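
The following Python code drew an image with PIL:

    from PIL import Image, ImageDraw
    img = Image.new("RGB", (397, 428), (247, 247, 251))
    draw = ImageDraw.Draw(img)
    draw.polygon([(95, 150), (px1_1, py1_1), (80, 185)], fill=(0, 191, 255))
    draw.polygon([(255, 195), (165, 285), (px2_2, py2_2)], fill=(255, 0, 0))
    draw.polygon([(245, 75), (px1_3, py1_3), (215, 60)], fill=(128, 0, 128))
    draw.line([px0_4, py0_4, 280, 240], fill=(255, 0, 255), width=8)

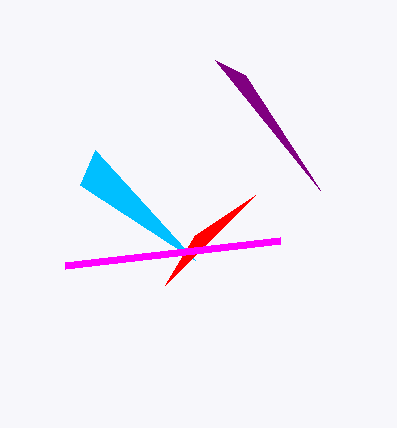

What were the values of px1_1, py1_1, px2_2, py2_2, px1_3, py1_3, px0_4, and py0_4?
px1_1 = 195, py1_1 = 260, px2_2 = 195, py2_2 = 235, px1_3 = 320, py1_3 = 190, px0_4 = 65, py0_4 = 265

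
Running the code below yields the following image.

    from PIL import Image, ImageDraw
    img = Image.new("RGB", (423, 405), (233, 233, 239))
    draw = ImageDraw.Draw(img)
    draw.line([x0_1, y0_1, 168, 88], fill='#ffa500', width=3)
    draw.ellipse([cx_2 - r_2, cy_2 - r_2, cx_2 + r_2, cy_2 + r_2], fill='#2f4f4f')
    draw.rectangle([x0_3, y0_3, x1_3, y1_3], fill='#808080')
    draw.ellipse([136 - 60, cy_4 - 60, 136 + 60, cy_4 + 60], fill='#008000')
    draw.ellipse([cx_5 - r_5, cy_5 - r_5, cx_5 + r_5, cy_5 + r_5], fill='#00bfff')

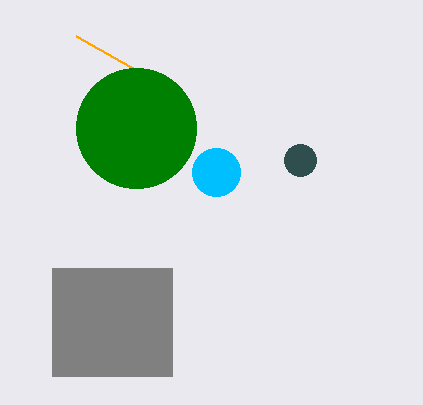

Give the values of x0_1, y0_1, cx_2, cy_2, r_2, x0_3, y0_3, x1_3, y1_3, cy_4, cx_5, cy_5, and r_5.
x0_1 = 76; y0_1 = 36; cx_2 = 300; cy_2 = 160; r_2 = 16; x0_3 = 52; y0_3 = 268; x1_3 = 172; y1_3 = 376; cy_4 = 128; cx_5 = 216; cy_5 = 172; r_5 = 24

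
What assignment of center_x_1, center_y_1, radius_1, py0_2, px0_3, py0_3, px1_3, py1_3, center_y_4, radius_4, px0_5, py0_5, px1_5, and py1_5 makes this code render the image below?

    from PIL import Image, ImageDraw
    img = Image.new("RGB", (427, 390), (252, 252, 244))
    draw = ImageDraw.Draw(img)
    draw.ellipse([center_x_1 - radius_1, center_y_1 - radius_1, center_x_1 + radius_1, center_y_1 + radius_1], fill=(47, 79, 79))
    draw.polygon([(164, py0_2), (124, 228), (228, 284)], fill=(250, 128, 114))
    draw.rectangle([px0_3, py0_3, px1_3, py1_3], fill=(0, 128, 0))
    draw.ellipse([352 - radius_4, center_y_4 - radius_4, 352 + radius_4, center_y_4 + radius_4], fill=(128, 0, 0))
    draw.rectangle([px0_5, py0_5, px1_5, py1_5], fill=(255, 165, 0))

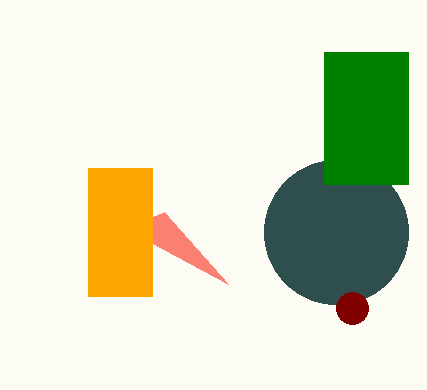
center_x_1 = 336
center_y_1 = 232
radius_1 = 72
py0_2 = 212
px0_3 = 324
py0_3 = 52
px1_3 = 408
py1_3 = 184
center_y_4 = 308
radius_4 = 16
px0_5 = 88
py0_5 = 168
px1_5 = 152
py1_5 = 296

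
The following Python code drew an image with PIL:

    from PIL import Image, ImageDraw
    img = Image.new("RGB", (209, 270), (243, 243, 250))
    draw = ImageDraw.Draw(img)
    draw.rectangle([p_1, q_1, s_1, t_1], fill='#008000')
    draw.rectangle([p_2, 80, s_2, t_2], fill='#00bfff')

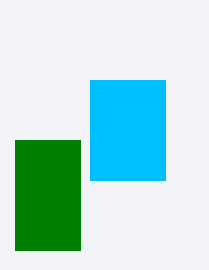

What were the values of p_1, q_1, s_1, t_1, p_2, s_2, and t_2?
p_1 = 15
q_1 = 140
s_1 = 80
t_1 = 250
p_2 = 90
s_2 = 165
t_2 = 180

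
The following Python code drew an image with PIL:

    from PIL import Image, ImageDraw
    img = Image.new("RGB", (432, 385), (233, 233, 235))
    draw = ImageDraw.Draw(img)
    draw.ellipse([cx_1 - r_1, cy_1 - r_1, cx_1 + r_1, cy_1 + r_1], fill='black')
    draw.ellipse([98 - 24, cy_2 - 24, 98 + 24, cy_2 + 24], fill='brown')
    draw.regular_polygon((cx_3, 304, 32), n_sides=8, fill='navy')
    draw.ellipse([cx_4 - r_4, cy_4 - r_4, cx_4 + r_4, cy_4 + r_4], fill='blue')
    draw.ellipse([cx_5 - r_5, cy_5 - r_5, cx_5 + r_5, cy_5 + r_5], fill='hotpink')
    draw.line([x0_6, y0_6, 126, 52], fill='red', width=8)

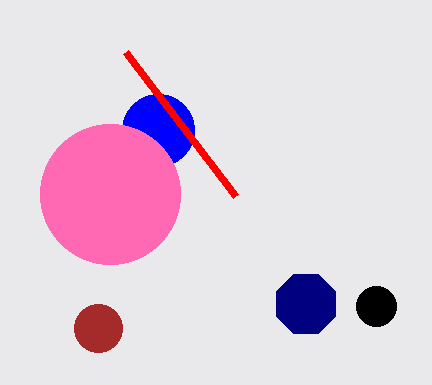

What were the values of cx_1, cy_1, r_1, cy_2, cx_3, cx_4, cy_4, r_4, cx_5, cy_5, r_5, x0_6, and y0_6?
cx_1 = 376; cy_1 = 306; r_1 = 20; cy_2 = 328; cx_3 = 306; cx_4 = 158; cy_4 = 130; r_4 = 36; cx_5 = 110; cy_5 = 194; r_5 = 70; x0_6 = 236; y0_6 = 196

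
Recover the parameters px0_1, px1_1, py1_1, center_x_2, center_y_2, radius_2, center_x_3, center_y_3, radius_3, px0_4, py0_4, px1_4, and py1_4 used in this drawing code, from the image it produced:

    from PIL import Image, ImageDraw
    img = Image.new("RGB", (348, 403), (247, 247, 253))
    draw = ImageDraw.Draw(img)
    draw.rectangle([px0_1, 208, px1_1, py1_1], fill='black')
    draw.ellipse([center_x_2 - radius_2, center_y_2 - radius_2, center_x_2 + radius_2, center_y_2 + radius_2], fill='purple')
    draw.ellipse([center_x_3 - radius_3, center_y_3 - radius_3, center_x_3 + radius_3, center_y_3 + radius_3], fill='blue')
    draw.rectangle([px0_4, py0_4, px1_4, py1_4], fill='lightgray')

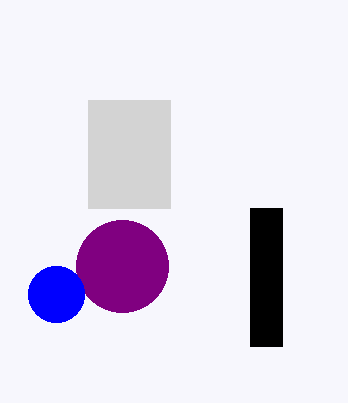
px0_1 = 250
px1_1 = 282
py1_1 = 346
center_x_2 = 122
center_y_2 = 266
radius_2 = 46
center_x_3 = 56
center_y_3 = 294
radius_3 = 28
px0_4 = 88
py0_4 = 100
px1_4 = 170
py1_4 = 208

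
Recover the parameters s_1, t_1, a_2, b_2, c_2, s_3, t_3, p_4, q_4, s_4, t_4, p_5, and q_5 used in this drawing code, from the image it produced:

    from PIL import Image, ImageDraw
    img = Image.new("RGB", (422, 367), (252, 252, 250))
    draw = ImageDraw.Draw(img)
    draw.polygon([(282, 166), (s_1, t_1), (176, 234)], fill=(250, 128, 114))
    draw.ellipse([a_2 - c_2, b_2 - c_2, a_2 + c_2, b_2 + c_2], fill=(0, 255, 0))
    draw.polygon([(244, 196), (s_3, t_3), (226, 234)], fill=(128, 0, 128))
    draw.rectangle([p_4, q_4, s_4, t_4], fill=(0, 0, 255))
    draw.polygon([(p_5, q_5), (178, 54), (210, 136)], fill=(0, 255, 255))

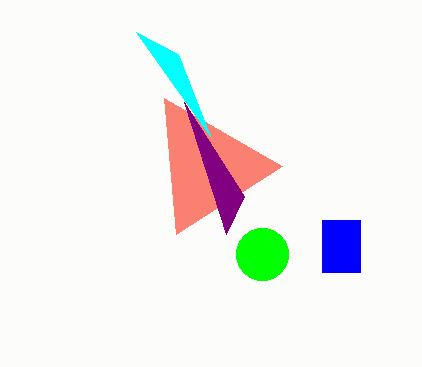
s_1 = 164; t_1 = 98; a_2 = 262; b_2 = 254; c_2 = 26; s_3 = 184; t_3 = 102; p_4 = 322; q_4 = 220; s_4 = 360; t_4 = 272; p_5 = 136; q_5 = 32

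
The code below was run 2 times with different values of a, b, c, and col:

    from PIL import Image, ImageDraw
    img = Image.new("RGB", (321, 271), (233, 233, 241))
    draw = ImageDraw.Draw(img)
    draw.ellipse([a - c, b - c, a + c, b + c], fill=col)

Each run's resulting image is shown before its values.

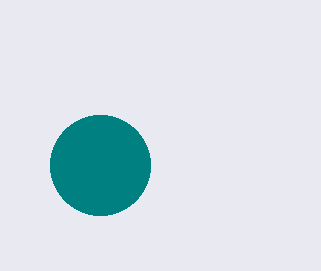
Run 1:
a = 100
b = 165
c = 50
col = 'teal'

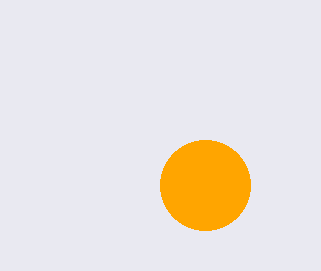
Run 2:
a = 205
b = 185
c = 45
col = 'orange'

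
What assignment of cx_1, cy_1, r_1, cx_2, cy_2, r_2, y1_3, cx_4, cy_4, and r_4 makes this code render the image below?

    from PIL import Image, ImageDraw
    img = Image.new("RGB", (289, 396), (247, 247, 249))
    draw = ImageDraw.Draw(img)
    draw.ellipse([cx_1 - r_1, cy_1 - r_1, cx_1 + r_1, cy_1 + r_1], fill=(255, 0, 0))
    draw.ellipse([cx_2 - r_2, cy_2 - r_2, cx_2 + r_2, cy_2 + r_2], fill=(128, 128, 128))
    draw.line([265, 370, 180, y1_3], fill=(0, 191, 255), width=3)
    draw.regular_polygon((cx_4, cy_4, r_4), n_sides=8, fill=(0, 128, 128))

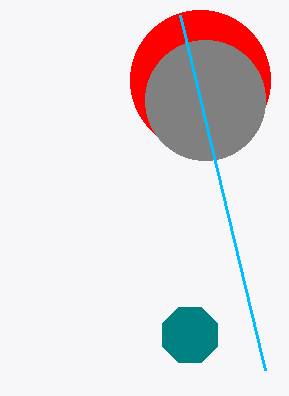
cx_1 = 200
cy_1 = 80
r_1 = 70
cx_2 = 205
cy_2 = 100
r_2 = 60
y1_3 = 15
cx_4 = 190
cy_4 = 335
r_4 = 30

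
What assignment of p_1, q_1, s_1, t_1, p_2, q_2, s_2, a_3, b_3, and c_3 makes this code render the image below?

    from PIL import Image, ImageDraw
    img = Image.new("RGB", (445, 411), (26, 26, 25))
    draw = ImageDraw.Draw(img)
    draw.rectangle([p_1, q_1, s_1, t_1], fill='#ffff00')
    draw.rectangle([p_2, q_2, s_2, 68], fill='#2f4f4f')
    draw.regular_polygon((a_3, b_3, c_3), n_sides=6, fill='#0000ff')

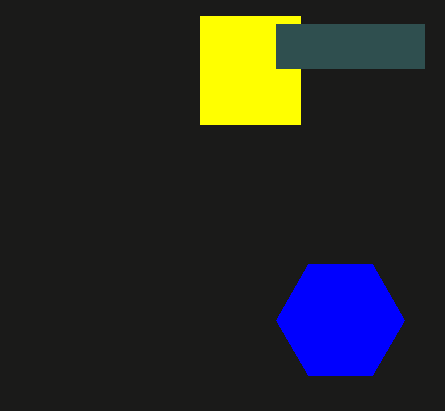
p_1 = 200
q_1 = 16
s_1 = 300
t_1 = 124
p_2 = 276
q_2 = 24
s_2 = 424
a_3 = 340
b_3 = 320
c_3 = 64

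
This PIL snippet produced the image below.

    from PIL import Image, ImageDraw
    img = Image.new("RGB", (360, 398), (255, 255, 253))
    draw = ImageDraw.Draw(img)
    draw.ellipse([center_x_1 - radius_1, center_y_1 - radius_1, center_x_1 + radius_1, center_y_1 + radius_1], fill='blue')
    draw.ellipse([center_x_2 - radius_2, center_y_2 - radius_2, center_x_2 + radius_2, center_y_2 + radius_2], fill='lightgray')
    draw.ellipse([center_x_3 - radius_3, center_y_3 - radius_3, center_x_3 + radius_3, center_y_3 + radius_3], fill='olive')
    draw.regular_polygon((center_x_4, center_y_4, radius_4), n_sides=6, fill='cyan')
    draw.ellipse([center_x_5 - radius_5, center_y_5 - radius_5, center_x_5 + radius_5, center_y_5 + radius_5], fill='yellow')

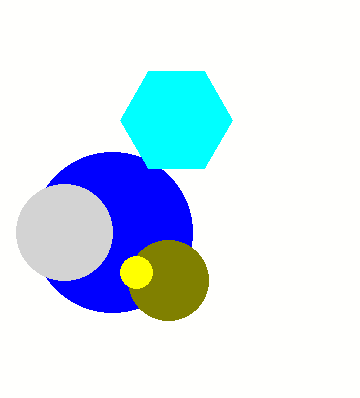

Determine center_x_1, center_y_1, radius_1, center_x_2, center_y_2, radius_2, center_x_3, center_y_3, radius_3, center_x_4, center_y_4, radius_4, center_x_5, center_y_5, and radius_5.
center_x_1 = 112
center_y_1 = 232
radius_1 = 80
center_x_2 = 64
center_y_2 = 232
radius_2 = 48
center_x_3 = 168
center_y_3 = 280
radius_3 = 40
center_x_4 = 176
center_y_4 = 120
radius_4 = 56
center_x_5 = 136
center_y_5 = 272
radius_5 = 16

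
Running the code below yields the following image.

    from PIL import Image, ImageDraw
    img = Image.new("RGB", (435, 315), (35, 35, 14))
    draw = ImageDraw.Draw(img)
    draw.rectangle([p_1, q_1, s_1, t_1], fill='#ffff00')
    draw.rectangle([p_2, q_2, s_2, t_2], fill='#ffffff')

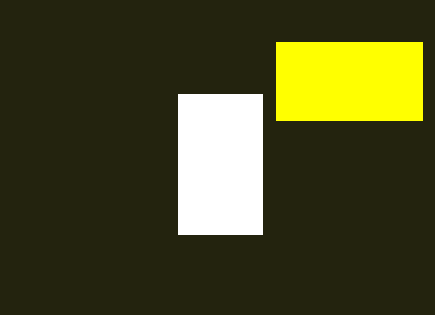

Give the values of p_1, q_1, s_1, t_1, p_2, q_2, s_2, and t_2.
p_1 = 276
q_1 = 42
s_1 = 422
t_1 = 120
p_2 = 178
q_2 = 94
s_2 = 262
t_2 = 234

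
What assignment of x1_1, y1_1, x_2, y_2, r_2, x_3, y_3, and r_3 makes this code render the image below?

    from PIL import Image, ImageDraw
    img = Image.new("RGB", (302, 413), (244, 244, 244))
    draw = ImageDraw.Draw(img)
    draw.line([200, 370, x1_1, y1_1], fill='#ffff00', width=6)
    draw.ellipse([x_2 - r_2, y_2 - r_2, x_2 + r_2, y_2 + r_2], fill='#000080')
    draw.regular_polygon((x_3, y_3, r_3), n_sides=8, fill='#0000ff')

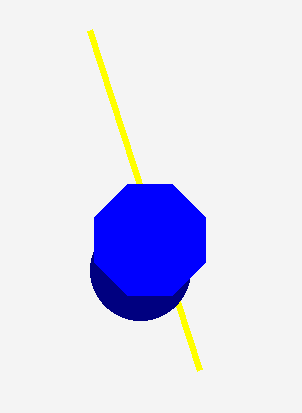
x1_1 = 90; y1_1 = 30; x_2 = 140; y_2 = 270; r_2 = 50; x_3 = 150; y_3 = 240; r_3 = 60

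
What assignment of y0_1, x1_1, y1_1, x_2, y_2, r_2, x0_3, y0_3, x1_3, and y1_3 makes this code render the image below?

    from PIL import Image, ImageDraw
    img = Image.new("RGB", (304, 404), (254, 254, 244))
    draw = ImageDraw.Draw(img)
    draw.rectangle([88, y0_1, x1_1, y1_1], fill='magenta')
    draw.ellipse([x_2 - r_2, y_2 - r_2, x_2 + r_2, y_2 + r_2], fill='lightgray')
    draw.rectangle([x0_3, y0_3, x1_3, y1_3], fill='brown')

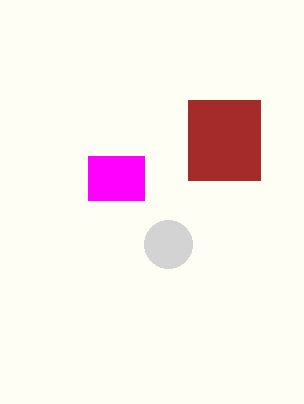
y0_1 = 156; x1_1 = 144; y1_1 = 200; x_2 = 168; y_2 = 244; r_2 = 24; x0_3 = 188; y0_3 = 100; x1_3 = 260; y1_3 = 180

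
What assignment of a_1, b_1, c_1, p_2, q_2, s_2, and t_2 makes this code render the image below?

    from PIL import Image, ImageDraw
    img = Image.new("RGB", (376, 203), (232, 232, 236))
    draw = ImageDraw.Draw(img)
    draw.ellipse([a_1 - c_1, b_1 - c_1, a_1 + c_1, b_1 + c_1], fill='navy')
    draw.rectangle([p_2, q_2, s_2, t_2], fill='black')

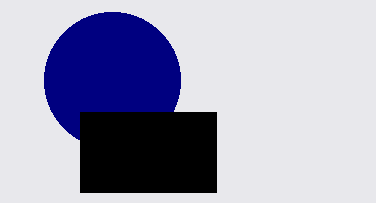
a_1 = 112; b_1 = 80; c_1 = 68; p_2 = 80; q_2 = 112; s_2 = 216; t_2 = 192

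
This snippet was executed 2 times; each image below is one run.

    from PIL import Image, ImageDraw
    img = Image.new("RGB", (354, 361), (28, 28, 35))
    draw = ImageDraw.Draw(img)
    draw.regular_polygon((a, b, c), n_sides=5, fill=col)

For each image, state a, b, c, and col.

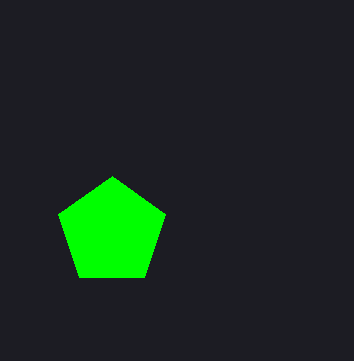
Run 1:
a = 112, b = 232, c = 56, col = 'lime'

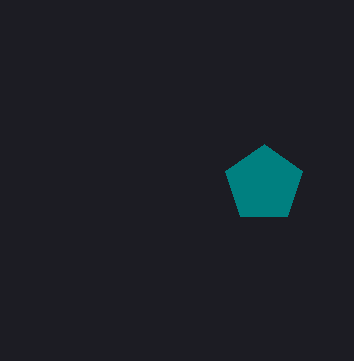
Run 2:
a = 264, b = 184, c = 40, col = 'teal'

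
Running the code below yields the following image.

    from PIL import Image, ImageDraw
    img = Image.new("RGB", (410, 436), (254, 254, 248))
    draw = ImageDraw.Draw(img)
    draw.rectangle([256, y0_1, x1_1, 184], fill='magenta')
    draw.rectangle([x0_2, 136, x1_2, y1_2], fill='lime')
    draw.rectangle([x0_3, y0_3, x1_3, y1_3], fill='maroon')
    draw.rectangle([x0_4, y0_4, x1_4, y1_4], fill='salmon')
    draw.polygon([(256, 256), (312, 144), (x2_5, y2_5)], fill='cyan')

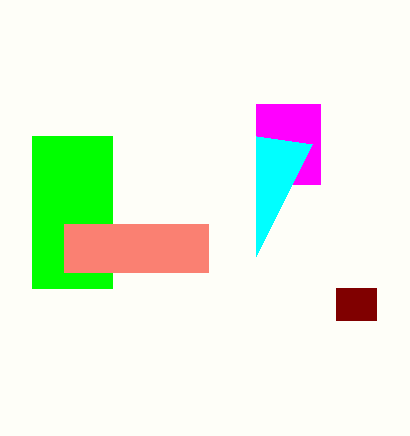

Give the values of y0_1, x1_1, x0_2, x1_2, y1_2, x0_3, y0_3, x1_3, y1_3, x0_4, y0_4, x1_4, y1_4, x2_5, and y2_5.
y0_1 = 104, x1_1 = 320, x0_2 = 32, x1_2 = 112, y1_2 = 288, x0_3 = 336, y0_3 = 288, x1_3 = 376, y1_3 = 320, x0_4 = 64, y0_4 = 224, x1_4 = 208, y1_4 = 272, x2_5 = 256, y2_5 = 136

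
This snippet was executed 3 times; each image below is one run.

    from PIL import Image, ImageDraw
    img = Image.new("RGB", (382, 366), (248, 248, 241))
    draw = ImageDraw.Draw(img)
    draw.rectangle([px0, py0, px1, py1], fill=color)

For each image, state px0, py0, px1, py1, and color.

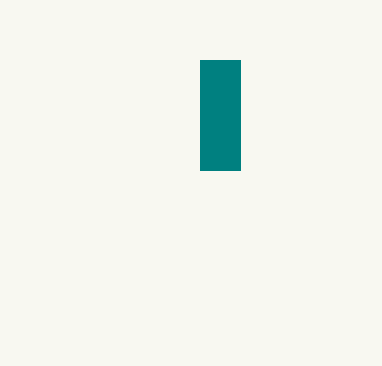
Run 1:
px0 = 200
py0 = 60
px1 = 240
py1 = 170
color = 'teal'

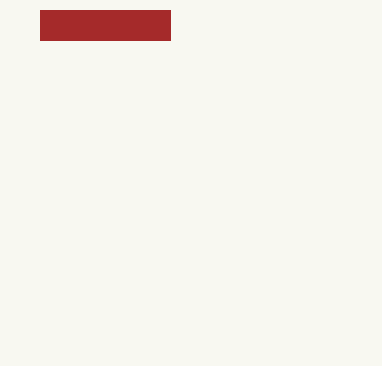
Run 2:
px0 = 40, py0 = 10, px1 = 170, py1 = 40, color = 'brown'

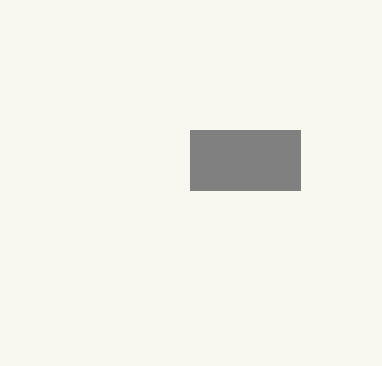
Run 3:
px0 = 190; py0 = 130; px1 = 300; py1 = 190; color = 'gray'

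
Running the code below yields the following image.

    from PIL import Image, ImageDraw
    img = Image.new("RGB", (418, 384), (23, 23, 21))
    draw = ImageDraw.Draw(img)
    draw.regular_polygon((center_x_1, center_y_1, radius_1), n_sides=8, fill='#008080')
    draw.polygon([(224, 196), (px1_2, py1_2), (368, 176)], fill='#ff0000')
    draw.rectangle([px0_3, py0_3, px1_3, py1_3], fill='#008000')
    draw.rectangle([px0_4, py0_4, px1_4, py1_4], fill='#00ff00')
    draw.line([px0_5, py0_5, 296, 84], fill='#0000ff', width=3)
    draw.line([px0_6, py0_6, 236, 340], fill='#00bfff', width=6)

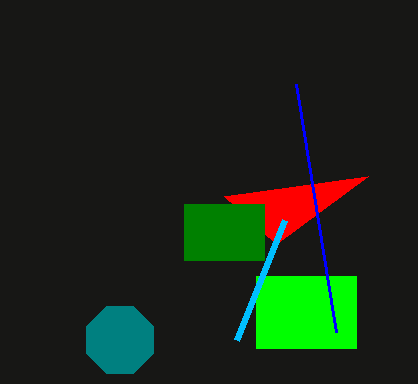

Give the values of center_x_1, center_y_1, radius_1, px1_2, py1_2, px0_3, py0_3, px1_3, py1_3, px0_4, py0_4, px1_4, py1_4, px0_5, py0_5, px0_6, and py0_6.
center_x_1 = 120
center_y_1 = 340
radius_1 = 36
px1_2 = 276
py1_2 = 244
px0_3 = 184
py0_3 = 204
px1_3 = 264
py1_3 = 260
px0_4 = 256
py0_4 = 276
px1_4 = 356
py1_4 = 348
px0_5 = 336
py0_5 = 332
px0_6 = 284
py0_6 = 220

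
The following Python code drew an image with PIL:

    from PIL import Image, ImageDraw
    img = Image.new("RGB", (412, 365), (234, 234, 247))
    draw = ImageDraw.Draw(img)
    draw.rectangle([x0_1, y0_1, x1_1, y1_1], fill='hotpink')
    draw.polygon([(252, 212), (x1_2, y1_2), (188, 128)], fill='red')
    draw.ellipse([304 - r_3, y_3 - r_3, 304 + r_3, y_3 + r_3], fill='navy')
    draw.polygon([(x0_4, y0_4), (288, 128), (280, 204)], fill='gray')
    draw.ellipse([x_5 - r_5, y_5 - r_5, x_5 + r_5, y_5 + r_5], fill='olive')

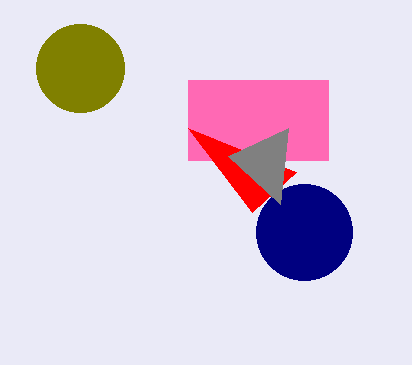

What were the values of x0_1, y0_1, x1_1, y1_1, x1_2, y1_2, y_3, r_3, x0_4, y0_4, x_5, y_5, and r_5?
x0_1 = 188
y0_1 = 80
x1_1 = 328
y1_1 = 160
x1_2 = 296
y1_2 = 172
y_3 = 232
r_3 = 48
x0_4 = 228
y0_4 = 156
x_5 = 80
y_5 = 68
r_5 = 44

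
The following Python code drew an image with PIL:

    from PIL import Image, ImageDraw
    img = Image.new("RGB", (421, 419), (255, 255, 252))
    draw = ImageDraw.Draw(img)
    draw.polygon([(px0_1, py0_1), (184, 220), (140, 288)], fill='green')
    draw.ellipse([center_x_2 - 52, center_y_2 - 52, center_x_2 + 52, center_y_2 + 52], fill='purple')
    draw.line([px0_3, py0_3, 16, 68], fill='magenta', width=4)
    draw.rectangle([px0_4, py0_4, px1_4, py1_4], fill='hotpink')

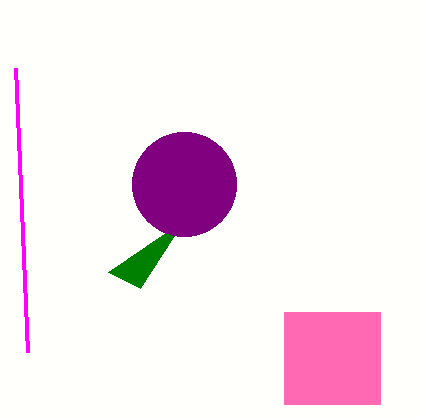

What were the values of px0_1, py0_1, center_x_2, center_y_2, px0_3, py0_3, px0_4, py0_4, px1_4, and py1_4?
px0_1 = 108; py0_1 = 272; center_x_2 = 184; center_y_2 = 184; px0_3 = 28; py0_3 = 352; px0_4 = 284; py0_4 = 312; px1_4 = 380; py1_4 = 404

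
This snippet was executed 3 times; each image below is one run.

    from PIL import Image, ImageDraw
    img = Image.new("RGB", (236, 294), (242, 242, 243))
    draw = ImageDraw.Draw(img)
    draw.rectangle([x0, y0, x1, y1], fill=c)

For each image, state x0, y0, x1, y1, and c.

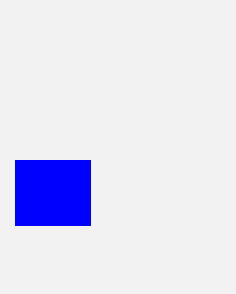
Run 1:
x0 = 15, y0 = 160, x1 = 90, y1 = 225, c = 'blue'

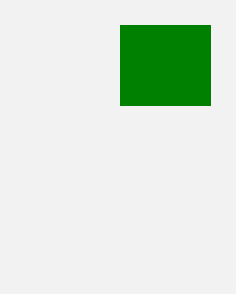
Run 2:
x0 = 120, y0 = 25, x1 = 210, y1 = 105, c = 'green'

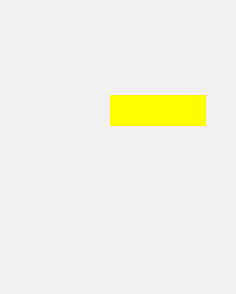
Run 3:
x0 = 110
y0 = 95
x1 = 205
y1 = 125
c = 'yellow'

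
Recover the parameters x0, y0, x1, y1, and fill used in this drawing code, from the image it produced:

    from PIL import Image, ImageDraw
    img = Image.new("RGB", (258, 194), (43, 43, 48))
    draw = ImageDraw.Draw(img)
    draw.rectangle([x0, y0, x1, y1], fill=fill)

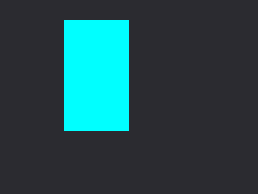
x0 = 64; y0 = 20; x1 = 128; y1 = 130; fill = 'cyan'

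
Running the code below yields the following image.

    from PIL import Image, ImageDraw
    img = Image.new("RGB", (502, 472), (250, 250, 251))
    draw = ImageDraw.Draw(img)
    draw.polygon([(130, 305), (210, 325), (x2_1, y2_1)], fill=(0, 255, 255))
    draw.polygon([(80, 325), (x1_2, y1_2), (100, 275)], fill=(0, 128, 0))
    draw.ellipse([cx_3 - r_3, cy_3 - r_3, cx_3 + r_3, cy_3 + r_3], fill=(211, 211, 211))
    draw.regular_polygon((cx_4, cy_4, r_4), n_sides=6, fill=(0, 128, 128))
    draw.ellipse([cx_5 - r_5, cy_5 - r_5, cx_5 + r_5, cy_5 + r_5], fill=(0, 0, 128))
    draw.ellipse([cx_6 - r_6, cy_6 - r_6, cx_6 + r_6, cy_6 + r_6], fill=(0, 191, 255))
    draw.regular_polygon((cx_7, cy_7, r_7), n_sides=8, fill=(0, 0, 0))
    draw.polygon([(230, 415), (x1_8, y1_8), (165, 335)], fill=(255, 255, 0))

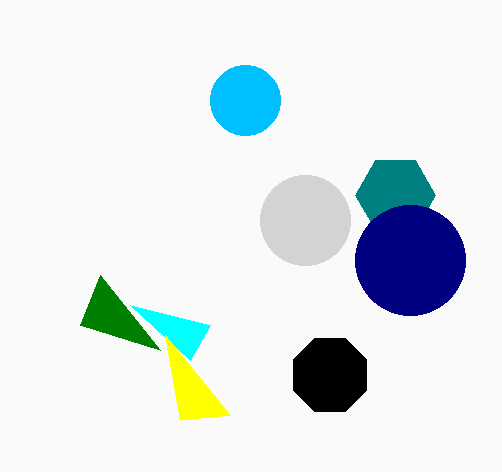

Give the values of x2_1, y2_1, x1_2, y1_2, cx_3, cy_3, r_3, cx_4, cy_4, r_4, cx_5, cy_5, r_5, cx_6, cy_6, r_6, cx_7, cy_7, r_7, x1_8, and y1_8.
x2_1 = 190
y2_1 = 360
x1_2 = 160
y1_2 = 350
cx_3 = 305
cy_3 = 220
r_3 = 45
cx_4 = 395
cy_4 = 195
r_4 = 40
cx_5 = 410
cy_5 = 260
r_5 = 55
cx_6 = 245
cy_6 = 100
r_6 = 35
cx_7 = 330
cy_7 = 375
r_7 = 40
x1_8 = 180
y1_8 = 420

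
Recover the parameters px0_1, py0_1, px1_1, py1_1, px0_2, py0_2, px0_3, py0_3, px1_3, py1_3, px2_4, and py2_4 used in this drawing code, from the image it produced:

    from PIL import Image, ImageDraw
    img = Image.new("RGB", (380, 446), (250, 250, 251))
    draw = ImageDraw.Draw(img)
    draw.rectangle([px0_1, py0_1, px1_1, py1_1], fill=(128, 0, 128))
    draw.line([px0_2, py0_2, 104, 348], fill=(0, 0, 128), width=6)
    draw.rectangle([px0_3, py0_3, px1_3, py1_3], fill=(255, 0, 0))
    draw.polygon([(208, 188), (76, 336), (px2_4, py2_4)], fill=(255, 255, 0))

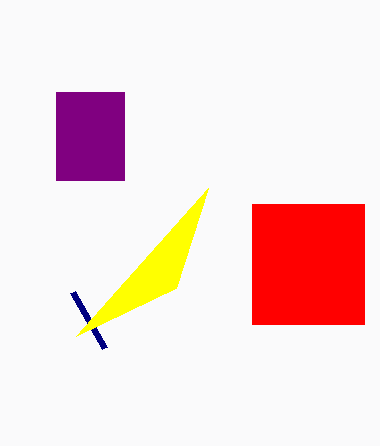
px0_1 = 56, py0_1 = 92, px1_1 = 124, py1_1 = 180, px0_2 = 72, py0_2 = 292, px0_3 = 252, py0_3 = 204, px1_3 = 364, py1_3 = 324, px2_4 = 176, py2_4 = 288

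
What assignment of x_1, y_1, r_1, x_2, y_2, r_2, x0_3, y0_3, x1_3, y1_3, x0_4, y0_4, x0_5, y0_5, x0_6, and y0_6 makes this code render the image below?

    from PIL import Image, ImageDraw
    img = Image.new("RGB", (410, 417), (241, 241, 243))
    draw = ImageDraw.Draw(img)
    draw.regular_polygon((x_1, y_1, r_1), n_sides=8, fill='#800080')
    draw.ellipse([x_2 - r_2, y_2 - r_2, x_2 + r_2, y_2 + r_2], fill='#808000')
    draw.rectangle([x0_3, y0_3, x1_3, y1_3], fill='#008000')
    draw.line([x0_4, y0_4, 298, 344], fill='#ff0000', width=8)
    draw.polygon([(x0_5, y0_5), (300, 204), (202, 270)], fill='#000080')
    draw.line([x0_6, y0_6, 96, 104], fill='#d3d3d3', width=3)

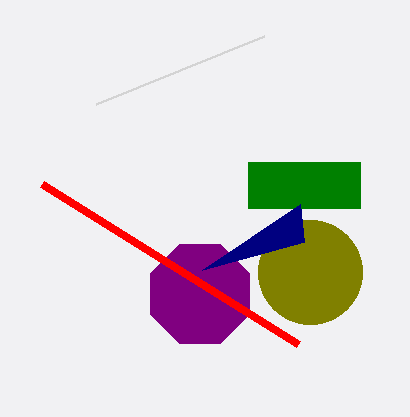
x_1 = 200
y_1 = 294
r_1 = 54
x_2 = 310
y_2 = 272
r_2 = 52
x0_3 = 248
y0_3 = 162
x1_3 = 360
y1_3 = 208
x0_4 = 42
y0_4 = 184
x0_5 = 304
y0_5 = 242
x0_6 = 264
y0_6 = 36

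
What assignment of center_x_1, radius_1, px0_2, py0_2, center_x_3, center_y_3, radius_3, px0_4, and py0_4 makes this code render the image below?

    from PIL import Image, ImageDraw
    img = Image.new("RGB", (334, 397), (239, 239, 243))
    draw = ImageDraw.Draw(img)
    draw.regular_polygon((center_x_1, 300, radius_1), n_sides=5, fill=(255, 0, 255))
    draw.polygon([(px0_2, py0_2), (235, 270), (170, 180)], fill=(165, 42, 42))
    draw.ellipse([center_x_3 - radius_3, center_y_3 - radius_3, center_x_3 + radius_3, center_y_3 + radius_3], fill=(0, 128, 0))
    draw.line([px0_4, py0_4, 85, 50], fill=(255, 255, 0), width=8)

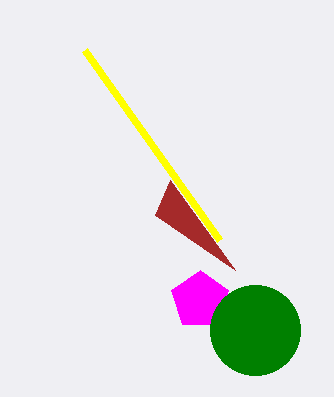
center_x_1 = 200
radius_1 = 30
px0_2 = 155
py0_2 = 215
center_x_3 = 255
center_y_3 = 330
radius_3 = 45
px0_4 = 220
py0_4 = 240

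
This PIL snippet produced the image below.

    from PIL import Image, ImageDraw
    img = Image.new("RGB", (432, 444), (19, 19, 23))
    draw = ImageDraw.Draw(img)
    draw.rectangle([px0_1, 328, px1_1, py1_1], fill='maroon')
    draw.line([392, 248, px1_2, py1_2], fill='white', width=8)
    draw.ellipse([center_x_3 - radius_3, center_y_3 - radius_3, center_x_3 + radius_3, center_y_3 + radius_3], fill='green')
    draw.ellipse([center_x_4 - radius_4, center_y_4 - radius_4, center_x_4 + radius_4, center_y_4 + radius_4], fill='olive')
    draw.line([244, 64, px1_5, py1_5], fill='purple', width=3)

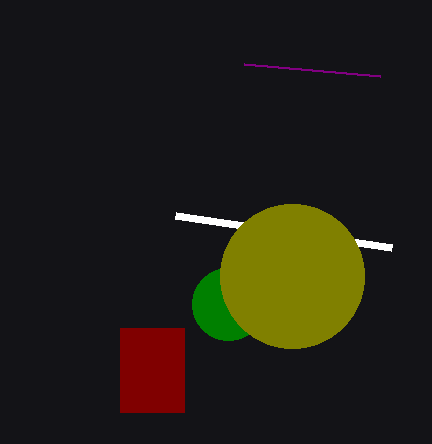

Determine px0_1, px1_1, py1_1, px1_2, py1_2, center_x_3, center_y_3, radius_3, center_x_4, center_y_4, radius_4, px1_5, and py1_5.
px0_1 = 120; px1_1 = 184; py1_1 = 412; px1_2 = 176; py1_2 = 216; center_x_3 = 228; center_y_3 = 304; radius_3 = 36; center_x_4 = 292; center_y_4 = 276; radius_4 = 72; px1_5 = 380; py1_5 = 76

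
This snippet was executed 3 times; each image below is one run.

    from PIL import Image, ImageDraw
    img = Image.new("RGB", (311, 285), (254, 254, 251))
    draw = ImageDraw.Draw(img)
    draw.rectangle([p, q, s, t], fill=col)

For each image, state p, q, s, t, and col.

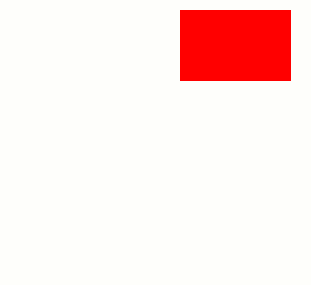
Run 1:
p = 180, q = 10, s = 290, t = 80, col = 'red'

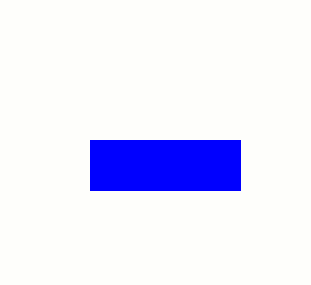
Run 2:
p = 90
q = 140
s = 240
t = 190
col = 'blue'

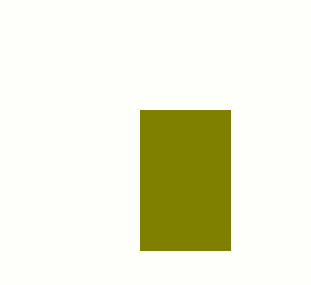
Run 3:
p = 140
q = 110
s = 230
t = 250
col = 'olive'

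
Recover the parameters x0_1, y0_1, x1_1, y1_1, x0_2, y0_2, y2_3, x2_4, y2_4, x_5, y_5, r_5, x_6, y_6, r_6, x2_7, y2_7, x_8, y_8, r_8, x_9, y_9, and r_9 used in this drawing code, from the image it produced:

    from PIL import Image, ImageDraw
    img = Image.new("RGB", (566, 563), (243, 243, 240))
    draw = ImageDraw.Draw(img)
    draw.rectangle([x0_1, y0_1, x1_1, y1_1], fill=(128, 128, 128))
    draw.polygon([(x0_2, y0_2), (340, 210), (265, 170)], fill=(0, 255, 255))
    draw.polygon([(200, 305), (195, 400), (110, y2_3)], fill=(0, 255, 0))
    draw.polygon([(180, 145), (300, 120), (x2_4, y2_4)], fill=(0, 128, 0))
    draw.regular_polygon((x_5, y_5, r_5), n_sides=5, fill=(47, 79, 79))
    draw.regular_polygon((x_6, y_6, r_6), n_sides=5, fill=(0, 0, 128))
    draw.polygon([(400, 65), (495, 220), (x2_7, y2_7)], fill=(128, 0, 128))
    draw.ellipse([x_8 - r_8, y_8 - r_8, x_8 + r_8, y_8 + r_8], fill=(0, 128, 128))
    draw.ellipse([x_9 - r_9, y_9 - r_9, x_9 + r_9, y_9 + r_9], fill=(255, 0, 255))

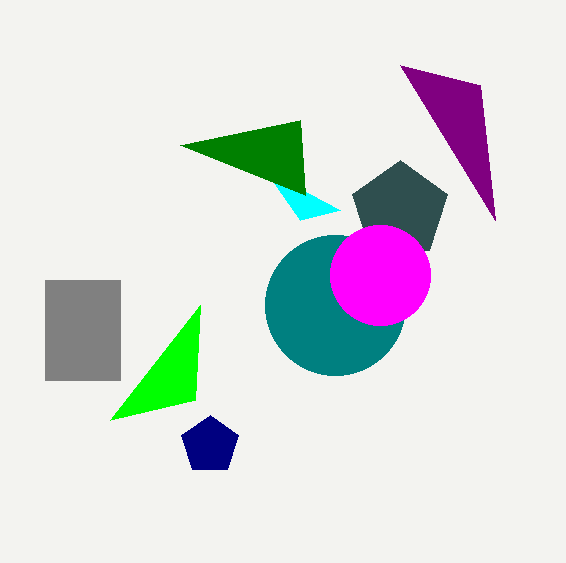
x0_1 = 45
y0_1 = 280
x1_1 = 120
y1_1 = 380
x0_2 = 300
y0_2 = 220
y2_3 = 420
x2_4 = 305
y2_4 = 195
x_5 = 400
y_5 = 210
r_5 = 50
x_6 = 210
y_6 = 445
r_6 = 30
x2_7 = 480
y2_7 = 85
x_8 = 335
y_8 = 305
r_8 = 70
x_9 = 380
y_9 = 275
r_9 = 50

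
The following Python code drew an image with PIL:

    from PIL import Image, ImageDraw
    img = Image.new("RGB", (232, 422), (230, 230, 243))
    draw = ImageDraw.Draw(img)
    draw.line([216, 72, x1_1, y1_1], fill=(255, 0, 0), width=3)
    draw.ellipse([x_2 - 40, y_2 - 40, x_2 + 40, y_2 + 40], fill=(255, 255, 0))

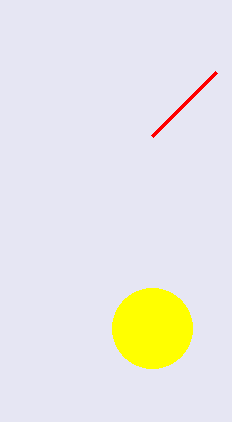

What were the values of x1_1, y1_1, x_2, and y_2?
x1_1 = 152
y1_1 = 136
x_2 = 152
y_2 = 328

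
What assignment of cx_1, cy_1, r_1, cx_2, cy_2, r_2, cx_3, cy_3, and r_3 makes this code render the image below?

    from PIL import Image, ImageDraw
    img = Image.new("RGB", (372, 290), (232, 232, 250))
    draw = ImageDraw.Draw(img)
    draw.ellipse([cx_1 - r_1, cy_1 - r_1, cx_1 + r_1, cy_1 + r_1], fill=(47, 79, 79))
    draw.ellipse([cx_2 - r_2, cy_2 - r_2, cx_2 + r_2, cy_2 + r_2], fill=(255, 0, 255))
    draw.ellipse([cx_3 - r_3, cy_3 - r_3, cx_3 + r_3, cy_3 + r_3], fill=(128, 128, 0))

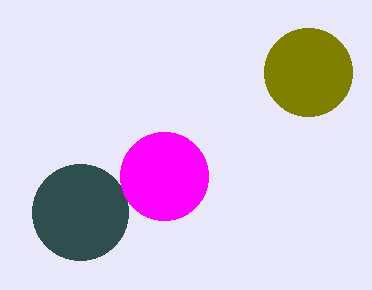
cx_1 = 80
cy_1 = 212
r_1 = 48
cx_2 = 164
cy_2 = 176
r_2 = 44
cx_3 = 308
cy_3 = 72
r_3 = 44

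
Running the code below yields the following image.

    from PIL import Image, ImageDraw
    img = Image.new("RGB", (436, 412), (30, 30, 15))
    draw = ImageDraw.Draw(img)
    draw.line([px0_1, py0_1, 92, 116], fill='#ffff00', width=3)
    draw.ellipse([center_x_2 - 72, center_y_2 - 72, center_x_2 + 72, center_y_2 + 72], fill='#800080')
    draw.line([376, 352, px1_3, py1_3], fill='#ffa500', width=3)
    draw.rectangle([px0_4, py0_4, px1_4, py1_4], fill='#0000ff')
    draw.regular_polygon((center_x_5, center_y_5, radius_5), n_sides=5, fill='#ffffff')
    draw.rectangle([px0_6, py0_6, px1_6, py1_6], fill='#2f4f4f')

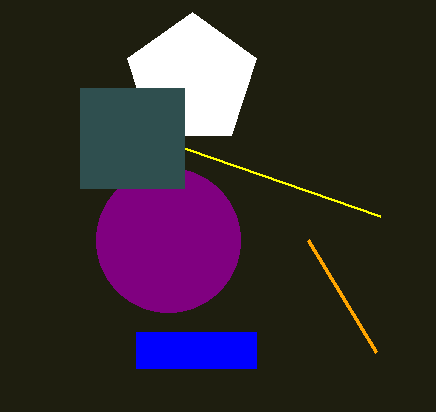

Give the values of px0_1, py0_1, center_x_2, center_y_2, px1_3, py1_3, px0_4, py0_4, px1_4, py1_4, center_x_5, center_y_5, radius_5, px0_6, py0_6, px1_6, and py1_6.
px0_1 = 380; py0_1 = 216; center_x_2 = 168; center_y_2 = 240; px1_3 = 308; py1_3 = 240; px0_4 = 136; py0_4 = 332; px1_4 = 256; py1_4 = 368; center_x_5 = 192; center_y_5 = 80; radius_5 = 68; px0_6 = 80; py0_6 = 88; px1_6 = 184; py1_6 = 188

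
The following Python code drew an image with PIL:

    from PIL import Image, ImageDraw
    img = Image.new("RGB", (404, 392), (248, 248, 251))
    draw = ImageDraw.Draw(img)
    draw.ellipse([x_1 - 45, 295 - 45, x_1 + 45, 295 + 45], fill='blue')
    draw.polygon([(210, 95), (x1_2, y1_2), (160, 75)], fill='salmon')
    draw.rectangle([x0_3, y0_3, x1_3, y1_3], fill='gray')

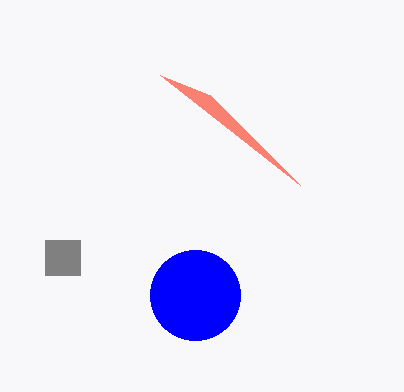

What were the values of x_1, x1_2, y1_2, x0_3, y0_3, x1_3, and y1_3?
x_1 = 195, x1_2 = 300, y1_2 = 185, x0_3 = 45, y0_3 = 240, x1_3 = 80, y1_3 = 275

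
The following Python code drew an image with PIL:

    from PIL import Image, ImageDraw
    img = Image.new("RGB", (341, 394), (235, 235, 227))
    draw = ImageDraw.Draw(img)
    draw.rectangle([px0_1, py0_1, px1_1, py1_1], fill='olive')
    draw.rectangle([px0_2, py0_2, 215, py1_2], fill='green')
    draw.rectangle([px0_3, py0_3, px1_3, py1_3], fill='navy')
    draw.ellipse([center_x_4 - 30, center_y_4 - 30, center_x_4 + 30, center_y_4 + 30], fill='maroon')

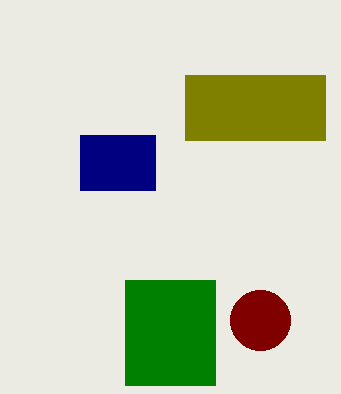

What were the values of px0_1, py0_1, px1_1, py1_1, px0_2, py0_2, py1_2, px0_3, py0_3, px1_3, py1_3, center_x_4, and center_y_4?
px0_1 = 185
py0_1 = 75
px1_1 = 325
py1_1 = 140
px0_2 = 125
py0_2 = 280
py1_2 = 385
px0_3 = 80
py0_3 = 135
px1_3 = 155
py1_3 = 190
center_x_4 = 260
center_y_4 = 320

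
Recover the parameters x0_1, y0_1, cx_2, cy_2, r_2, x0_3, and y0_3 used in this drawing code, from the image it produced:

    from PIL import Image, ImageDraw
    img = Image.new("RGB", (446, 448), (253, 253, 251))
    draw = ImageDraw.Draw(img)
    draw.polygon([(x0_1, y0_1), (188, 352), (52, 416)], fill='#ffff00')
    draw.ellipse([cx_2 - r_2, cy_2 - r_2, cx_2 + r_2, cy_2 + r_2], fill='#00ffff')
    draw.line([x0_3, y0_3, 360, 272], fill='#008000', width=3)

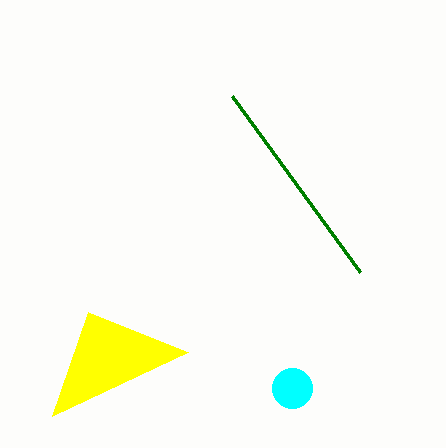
x0_1 = 88; y0_1 = 312; cx_2 = 292; cy_2 = 388; r_2 = 20; x0_3 = 232; y0_3 = 96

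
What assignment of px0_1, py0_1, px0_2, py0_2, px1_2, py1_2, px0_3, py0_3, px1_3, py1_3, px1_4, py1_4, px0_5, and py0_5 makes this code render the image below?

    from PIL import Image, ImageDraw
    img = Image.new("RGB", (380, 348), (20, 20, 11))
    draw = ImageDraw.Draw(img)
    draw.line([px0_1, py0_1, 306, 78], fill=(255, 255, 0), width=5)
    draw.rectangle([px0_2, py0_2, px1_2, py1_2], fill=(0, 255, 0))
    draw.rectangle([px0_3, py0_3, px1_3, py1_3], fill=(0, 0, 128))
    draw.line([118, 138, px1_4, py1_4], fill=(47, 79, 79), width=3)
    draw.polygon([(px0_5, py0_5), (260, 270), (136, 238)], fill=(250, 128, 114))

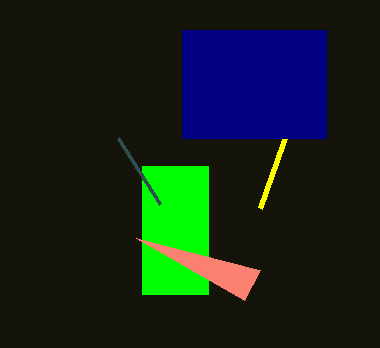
px0_1 = 260; py0_1 = 208; px0_2 = 142; py0_2 = 166; px1_2 = 208; py1_2 = 294; px0_3 = 182; py0_3 = 30; px1_3 = 326; py1_3 = 138; px1_4 = 160; py1_4 = 204; px0_5 = 244; py0_5 = 300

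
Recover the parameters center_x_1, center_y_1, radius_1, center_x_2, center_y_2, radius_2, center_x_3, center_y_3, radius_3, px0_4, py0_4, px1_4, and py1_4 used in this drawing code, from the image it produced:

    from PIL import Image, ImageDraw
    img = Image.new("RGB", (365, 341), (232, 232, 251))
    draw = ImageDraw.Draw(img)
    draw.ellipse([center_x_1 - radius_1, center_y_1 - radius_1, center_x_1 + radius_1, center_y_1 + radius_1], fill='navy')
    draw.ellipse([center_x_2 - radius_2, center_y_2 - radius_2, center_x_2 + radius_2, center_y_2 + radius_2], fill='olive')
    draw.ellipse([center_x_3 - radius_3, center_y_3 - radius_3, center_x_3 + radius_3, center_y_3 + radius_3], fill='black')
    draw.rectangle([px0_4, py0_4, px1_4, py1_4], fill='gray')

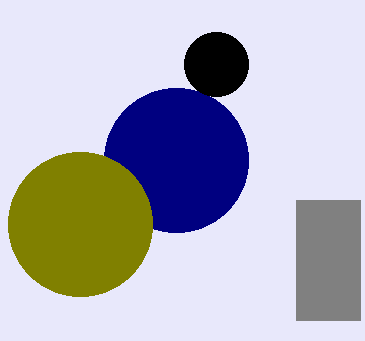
center_x_1 = 176; center_y_1 = 160; radius_1 = 72; center_x_2 = 80; center_y_2 = 224; radius_2 = 72; center_x_3 = 216; center_y_3 = 64; radius_3 = 32; px0_4 = 296; py0_4 = 200; px1_4 = 360; py1_4 = 320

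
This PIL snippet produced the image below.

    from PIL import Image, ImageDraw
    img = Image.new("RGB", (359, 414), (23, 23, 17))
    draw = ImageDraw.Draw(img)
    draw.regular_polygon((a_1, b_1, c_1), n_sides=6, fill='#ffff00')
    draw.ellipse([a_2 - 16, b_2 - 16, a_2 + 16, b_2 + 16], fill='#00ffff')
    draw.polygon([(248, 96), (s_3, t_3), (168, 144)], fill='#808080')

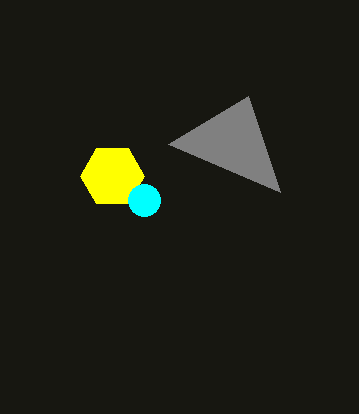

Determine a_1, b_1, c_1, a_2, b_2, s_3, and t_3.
a_1 = 112
b_1 = 176
c_1 = 32
a_2 = 144
b_2 = 200
s_3 = 280
t_3 = 192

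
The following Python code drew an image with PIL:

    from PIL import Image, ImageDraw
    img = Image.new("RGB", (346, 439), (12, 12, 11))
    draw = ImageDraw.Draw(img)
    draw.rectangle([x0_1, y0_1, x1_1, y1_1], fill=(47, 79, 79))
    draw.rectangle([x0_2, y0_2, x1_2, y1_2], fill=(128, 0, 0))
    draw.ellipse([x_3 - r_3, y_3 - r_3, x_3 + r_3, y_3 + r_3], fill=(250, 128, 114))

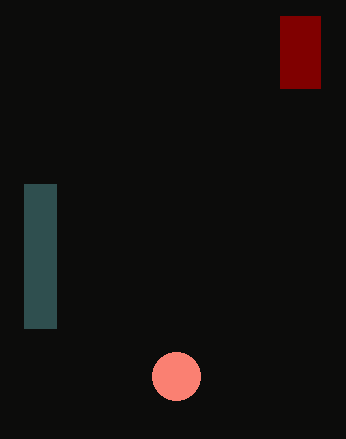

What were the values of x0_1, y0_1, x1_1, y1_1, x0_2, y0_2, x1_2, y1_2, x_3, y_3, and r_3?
x0_1 = 24
y0_1 = 184
x1_1 = 56
y1_1 = 328
x0_2 = 280
y0_2 = 16
x1_2 = 320
y1_2 = 88
x_3 = 176
y_3 = 376
r_3 = 24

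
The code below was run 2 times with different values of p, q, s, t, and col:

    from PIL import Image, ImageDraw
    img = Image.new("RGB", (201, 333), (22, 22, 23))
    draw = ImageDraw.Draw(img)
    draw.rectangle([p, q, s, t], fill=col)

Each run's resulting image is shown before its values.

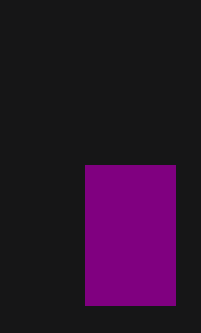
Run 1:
p = 85
q = 165
s = 175
t = 305
col = 'purple'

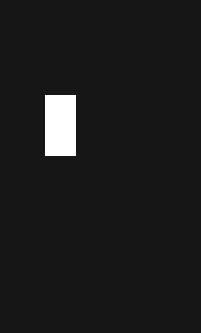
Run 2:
p = 45
q = 95
s = 75
t = 155
col = 'white'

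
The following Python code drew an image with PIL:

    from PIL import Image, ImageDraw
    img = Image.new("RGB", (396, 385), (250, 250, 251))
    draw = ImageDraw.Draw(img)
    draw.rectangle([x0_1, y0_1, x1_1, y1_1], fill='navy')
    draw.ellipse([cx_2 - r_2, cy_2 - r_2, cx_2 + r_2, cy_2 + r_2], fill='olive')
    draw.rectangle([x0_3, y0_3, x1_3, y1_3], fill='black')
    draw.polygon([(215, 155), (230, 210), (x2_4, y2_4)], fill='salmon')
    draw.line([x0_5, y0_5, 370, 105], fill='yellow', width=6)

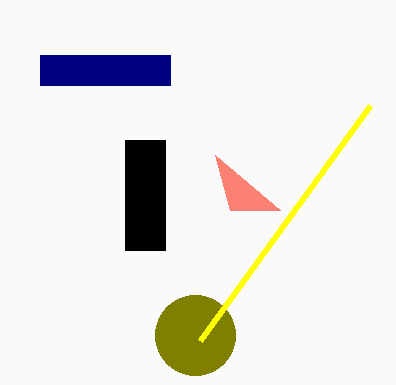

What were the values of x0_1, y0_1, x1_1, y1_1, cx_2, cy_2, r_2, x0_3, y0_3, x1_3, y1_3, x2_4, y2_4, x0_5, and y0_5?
x0_1 = 40; y0_1 = 55; x1_1 = 170; y1_1 = 85; cx_2 = 195; cy_2 = 335; r_2 = 40; x0_3 = 125; y0_3 = 140; x1_3 = 165; y1_3 = 250; x2_4 = 280; y2_4 = 210; x0_5 = 200; y0_5 = 340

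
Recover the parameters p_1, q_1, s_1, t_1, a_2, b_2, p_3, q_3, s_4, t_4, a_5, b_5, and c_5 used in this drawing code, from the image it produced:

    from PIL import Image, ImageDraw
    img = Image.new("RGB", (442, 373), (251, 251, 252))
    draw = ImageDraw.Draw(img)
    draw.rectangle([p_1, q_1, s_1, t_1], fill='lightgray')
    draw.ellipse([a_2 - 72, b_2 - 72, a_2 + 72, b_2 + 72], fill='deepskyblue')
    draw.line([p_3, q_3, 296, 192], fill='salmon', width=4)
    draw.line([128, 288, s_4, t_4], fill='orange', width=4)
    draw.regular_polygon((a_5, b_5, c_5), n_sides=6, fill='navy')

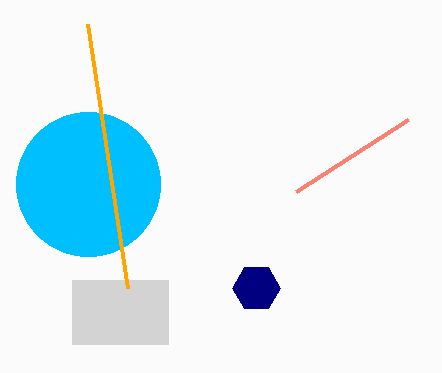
p_1 = 72
q_1 = 280
s_1 = 168
t_1 = 344
a_2 = 88
b_2 = 184
p_3 = 408
q_3 = 120
s_4 = 88
t_4 = 24
a_5 = 256
b_5 = 288
c_5 = 24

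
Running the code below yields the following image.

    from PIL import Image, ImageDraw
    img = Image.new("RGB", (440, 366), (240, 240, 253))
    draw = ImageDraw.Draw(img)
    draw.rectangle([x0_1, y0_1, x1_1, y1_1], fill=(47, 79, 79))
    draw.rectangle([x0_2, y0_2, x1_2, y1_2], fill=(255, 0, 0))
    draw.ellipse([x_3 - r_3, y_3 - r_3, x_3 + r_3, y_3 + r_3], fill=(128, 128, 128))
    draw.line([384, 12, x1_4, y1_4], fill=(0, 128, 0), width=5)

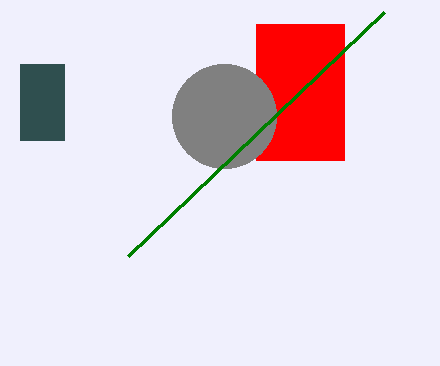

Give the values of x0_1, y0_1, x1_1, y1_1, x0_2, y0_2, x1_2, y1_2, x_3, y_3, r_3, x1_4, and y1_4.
x0_1 = 20
y0_1 = 64
x1_1 = 64
y1_1 = 140
x0_2 = 256
y0_2 = 24
x1_2 = 344
y1_2 = 160
x_3 = 224
y_3 = 116
r_3 = 52
x1_4 = 128
y1_4 = 256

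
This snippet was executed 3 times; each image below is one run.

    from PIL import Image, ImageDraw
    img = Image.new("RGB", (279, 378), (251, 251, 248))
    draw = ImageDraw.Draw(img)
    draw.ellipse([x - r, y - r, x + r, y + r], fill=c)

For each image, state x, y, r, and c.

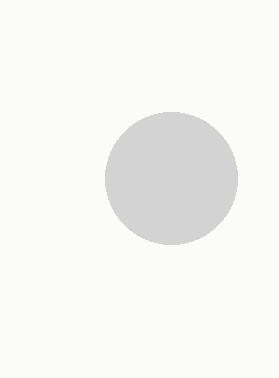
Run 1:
x = 171
y = 178
r = 66
c = 'lightgray'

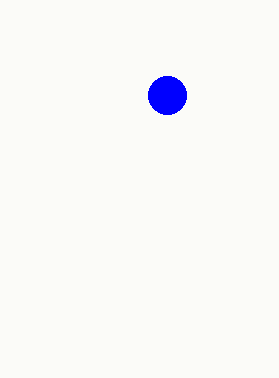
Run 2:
x = 167; y = 95; r = 19; c = 'blue'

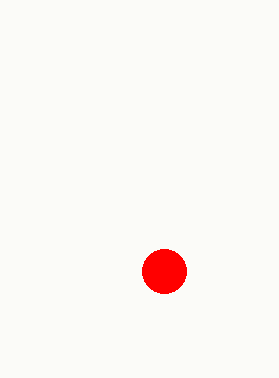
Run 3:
x = 164, y = 271, r = 22, c = 'red'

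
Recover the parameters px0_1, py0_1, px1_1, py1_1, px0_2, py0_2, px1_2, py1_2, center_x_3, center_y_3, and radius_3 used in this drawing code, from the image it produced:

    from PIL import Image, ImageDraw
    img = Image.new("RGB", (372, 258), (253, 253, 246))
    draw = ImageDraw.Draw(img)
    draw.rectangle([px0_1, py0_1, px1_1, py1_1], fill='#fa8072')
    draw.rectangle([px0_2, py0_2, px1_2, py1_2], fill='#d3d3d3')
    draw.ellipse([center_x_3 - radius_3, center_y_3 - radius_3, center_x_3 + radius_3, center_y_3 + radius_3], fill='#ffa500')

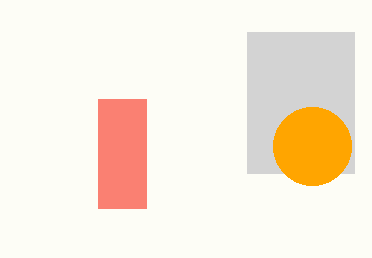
px0_1 = 98; py0_1 = 99; px1_1 = 146; py1_1 = 208; px0_2 = 247; py0_2 = 32; px1_2 = 354; py1_2 = 173; center_x_3 = 312; center_y_3 = 146; radius_3 = 39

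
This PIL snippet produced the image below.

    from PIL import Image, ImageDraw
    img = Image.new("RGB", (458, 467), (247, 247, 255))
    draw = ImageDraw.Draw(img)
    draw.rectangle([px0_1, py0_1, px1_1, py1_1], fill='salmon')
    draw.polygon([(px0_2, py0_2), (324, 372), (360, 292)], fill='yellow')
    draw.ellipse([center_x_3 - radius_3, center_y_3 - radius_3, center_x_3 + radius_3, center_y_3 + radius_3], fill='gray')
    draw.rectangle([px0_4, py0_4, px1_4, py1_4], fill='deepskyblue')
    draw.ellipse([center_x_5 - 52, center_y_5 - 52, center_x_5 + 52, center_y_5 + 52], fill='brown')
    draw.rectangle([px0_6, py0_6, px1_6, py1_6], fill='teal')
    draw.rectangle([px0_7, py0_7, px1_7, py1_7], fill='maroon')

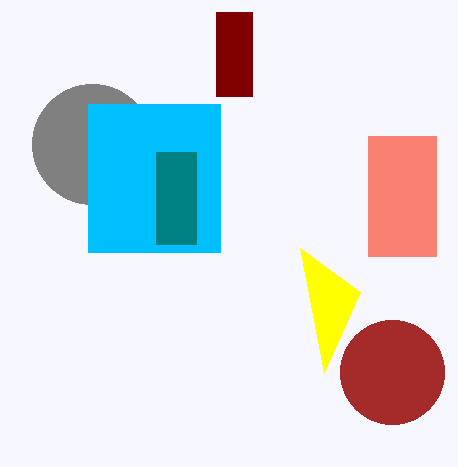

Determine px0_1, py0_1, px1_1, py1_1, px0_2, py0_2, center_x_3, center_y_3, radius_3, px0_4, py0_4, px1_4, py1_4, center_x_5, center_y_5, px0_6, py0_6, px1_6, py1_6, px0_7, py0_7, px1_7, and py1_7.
px0_1 = 368, py0_1 = 136, px1_1 = 436, py1_1 = 256, px0_2 = 300, py0_2 = 248, center_x_3 = 92, center_y_3 = 144, radius_3 = 60, px0_4 = 88, py0_4 = 104, px1_4 = 220, py1_4 = 252, center_x_5 = 392, center_y_5 = 372, px0_6 = 156, py0_6 = 152, px1_6 = 196, py1_6 = 244, px0_7 = 216, py0_7 = 12, px1_7 = 252, py1_7 = 96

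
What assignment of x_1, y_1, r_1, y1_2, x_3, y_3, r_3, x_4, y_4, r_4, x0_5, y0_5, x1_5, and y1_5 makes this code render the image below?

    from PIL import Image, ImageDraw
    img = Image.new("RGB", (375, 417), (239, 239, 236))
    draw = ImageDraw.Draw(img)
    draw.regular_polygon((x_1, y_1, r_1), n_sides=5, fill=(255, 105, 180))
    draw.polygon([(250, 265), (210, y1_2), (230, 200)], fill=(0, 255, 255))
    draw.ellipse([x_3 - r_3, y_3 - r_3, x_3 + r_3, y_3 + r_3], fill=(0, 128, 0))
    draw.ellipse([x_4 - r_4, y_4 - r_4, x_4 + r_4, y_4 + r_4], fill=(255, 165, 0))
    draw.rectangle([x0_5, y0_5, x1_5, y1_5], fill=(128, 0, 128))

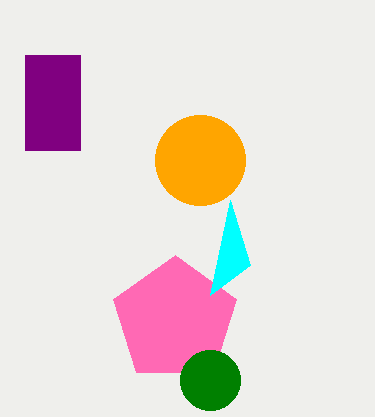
x_1 = 175
y_1 = 320
r_1 = 65
y1_2 = 295
x_3 = 210
y_3 = 380
r_3 = 30
x_4 = 200
y_4 = 160
r_4 = 45
x0_5 = 25
y0_5 = 55
x1_5 = 80
y1_5 = 150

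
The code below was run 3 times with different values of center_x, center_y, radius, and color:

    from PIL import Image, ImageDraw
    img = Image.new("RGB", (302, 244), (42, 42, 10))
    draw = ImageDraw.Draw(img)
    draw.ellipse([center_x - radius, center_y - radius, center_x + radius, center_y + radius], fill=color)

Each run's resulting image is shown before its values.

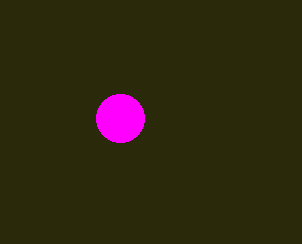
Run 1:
center_x = 120; center_y = 118; radius = 24; color = 'magenta'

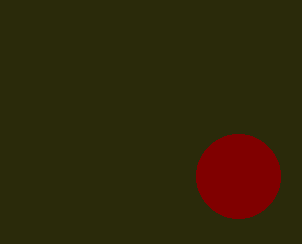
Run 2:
center_x = 238
center_y = 176
radius = 42
color = 'maroon'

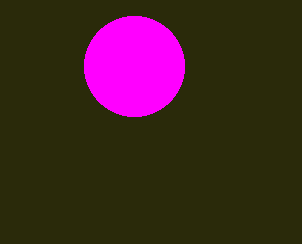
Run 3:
center_x = 134; center_y = 66; radius = 50; color = 'magenta'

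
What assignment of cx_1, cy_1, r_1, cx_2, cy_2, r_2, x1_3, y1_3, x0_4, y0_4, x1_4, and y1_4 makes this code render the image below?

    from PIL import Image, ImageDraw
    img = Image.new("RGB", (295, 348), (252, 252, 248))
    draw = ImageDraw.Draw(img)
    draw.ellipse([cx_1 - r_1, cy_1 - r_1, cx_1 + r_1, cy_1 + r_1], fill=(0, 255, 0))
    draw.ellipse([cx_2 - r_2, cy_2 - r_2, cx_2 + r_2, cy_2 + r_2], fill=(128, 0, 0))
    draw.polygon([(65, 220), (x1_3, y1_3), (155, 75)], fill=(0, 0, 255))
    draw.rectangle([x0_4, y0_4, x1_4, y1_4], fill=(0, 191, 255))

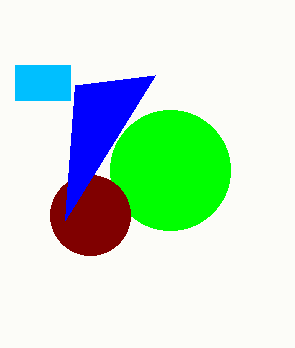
cx_1 = 170, cy_1 = 170, r_1 = 60, cx_2 = 90, cy_2 = 215, r_2 = 40, x1_3 = 75, y1_3 = 85, x0_4 = 15, y0_4 = 65, x1_4 = 70, y1_4 = 100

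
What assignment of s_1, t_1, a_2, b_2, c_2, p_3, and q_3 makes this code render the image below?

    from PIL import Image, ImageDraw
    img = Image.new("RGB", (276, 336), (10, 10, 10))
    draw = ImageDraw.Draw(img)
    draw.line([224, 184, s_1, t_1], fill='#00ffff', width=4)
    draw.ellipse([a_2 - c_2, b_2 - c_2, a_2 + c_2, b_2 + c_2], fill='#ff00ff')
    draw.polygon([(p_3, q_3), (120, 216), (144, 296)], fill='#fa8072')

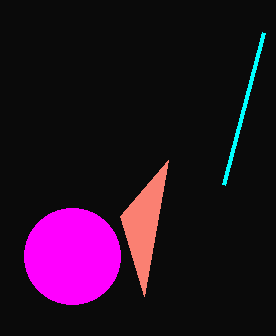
s_1 = 264; t_1 = 32; a_2 = 72; b_2 = 256; c_2 = 48; p_3 = 168; q_3 = 160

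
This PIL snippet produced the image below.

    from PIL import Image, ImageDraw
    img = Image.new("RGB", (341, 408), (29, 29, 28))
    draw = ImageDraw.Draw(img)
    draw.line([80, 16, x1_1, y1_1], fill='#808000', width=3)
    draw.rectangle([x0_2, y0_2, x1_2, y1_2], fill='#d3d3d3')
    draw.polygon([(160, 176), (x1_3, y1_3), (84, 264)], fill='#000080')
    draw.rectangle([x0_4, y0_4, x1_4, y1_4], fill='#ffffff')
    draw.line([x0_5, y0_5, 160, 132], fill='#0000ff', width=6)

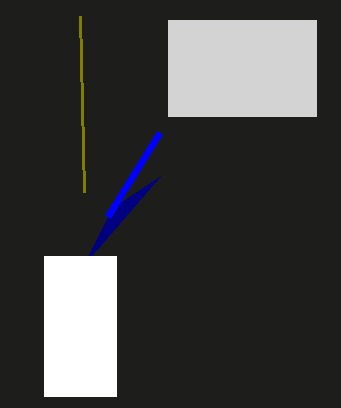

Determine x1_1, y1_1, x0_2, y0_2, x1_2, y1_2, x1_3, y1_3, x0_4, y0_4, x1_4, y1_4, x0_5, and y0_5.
x1_1 = 84, y1_1 = 192, x0_2 = 168, y0_2 = 20, x1_2 = 316, y1_2 = 116, x1_3 = 112, y1_3 = 208, x0_4 = 44, y0_4 = 256, x1_4 = 116, y1_4 = 396, x0_5 = 108, y0_5 = 216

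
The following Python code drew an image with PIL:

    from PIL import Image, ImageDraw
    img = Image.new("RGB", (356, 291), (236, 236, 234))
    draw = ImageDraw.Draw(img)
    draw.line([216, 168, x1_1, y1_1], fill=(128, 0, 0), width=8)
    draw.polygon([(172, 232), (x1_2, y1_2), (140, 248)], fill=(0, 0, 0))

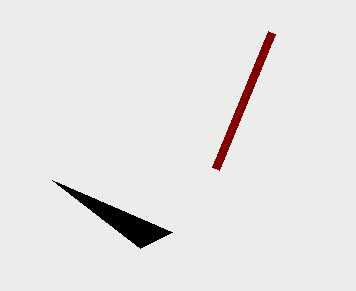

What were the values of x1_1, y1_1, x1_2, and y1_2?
x1_1 = 272
y1_1 = 32
x1_2 = 52
y1_2 = 180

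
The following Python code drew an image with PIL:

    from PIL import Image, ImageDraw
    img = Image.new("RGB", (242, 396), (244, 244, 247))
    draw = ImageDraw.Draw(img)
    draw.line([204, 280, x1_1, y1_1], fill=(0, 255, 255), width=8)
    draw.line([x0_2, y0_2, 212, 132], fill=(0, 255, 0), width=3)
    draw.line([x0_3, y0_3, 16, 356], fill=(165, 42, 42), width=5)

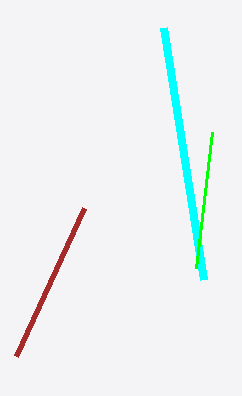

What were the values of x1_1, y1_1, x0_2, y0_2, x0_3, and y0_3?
x1_1 = 164, y1_1 = 28, x0_2 = 196, y0_2 = 268, x0_3 = 84, y0_3 = 208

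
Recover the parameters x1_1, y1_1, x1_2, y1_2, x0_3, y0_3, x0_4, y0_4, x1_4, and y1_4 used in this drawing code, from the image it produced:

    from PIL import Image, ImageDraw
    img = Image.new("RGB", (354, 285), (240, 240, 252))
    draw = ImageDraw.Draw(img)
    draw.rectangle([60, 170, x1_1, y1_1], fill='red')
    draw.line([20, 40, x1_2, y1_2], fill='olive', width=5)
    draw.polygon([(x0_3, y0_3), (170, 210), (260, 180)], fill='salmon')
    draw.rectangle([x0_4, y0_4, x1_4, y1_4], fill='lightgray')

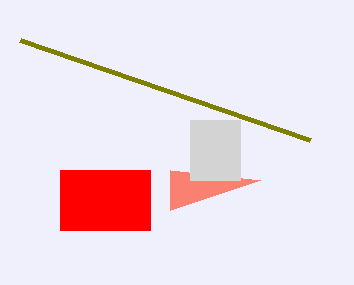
x1_1 = 150, y1_1 = 230, x1_2 = 310, y1_2 = 140, x0_3 = 170, y0_3 = 170, x0_4 = 190, y0_4 = 120, x1_4 = 240, y1_4 = 180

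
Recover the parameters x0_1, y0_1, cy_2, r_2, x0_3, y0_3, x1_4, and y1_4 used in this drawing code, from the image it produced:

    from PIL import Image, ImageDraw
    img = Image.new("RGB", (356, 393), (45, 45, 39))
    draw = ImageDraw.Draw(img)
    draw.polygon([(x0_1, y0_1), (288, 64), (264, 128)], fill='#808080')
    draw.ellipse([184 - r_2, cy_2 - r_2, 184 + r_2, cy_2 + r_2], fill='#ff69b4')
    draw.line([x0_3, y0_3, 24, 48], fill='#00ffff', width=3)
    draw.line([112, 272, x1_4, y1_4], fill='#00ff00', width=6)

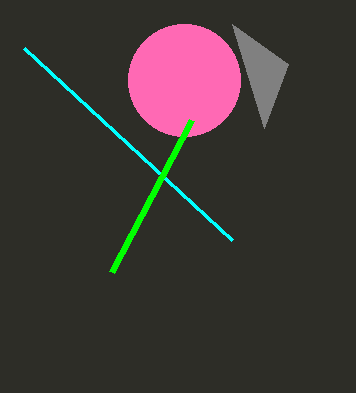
x0_1 = 232
y0_1 = 24
cy_2 = 80
r_2 = 56
x0_3 = 232
y0_3 = 240
x1_4 = 192
y1_4 = 120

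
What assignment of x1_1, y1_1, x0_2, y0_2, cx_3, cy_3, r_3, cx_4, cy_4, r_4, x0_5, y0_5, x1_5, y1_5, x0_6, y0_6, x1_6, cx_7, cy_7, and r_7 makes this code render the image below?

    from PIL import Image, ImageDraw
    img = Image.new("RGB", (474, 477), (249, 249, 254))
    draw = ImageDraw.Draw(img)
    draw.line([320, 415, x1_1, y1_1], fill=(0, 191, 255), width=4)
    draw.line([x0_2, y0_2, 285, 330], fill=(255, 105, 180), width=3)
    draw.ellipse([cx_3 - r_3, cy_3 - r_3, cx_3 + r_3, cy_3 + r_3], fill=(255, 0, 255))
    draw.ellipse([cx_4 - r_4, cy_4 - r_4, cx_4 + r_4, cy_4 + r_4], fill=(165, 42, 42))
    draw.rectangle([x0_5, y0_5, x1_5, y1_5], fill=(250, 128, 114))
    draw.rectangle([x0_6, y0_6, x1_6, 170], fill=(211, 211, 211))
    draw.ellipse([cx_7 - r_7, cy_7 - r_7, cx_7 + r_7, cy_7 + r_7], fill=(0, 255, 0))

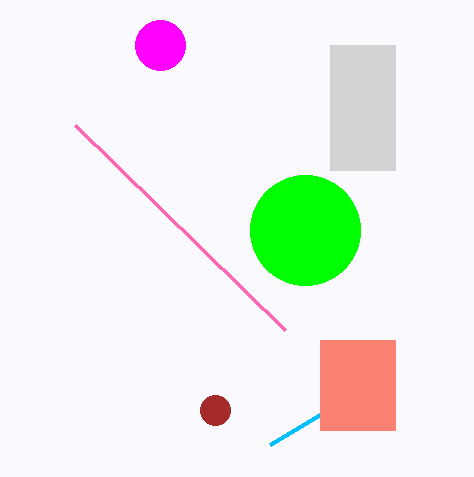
x1_1 = 270; y1_1 = 445; x0_2 = 75; y0_2 = 125; cx_3 = 160; cy_3 = 45; r_3 = 25; cx_4 = 215; cy_4 = 410; r_4 = 15; x0_5 = 320; y0_5 = 340; x1_5 = 395; y1_5 = 430; x0_6 = 330; y0_6 = 45; x1_6 = 395; cx_7 = 305; cy_7 = 230; r_7 = 55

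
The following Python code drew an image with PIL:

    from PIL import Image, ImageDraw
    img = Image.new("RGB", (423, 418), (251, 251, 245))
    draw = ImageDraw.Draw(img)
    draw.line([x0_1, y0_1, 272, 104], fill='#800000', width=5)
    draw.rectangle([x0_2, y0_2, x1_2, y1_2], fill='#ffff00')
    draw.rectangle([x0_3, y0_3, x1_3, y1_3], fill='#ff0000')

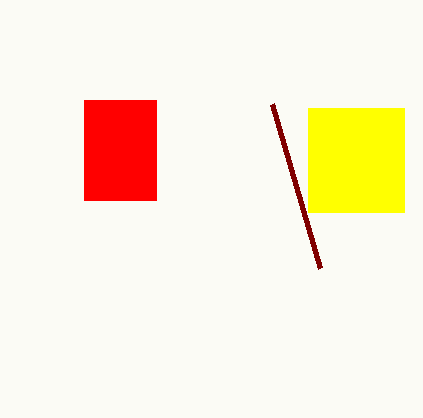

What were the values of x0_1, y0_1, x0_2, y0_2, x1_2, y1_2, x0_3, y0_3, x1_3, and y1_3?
x0_1 = 320; y0_1 = 268; x0_2 = 308; y0_2 = 108; x1_2 = 404; y1_2 = 212; x0_3 = 84; y0_3 = 100; x1_3 = 156; y1_3 = 200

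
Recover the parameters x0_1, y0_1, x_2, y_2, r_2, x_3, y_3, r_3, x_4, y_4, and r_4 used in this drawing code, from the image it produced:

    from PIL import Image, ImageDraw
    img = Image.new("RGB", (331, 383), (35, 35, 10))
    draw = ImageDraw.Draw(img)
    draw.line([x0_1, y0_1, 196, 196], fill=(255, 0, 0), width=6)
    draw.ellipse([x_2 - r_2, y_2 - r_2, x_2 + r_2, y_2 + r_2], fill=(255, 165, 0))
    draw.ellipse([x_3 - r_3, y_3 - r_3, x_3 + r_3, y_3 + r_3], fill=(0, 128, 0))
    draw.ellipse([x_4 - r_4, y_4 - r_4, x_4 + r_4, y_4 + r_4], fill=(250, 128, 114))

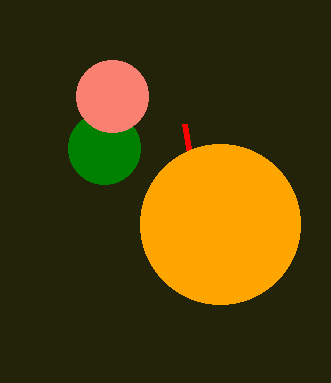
x0_1 = 184
y0_1 = 124
x_2 = 220
y_2 = 224
r_2 = 80
x_3 = 104
y_3 = 148
r_3 = 36
x_4 = 112
y_4 = 96
r_4 = 36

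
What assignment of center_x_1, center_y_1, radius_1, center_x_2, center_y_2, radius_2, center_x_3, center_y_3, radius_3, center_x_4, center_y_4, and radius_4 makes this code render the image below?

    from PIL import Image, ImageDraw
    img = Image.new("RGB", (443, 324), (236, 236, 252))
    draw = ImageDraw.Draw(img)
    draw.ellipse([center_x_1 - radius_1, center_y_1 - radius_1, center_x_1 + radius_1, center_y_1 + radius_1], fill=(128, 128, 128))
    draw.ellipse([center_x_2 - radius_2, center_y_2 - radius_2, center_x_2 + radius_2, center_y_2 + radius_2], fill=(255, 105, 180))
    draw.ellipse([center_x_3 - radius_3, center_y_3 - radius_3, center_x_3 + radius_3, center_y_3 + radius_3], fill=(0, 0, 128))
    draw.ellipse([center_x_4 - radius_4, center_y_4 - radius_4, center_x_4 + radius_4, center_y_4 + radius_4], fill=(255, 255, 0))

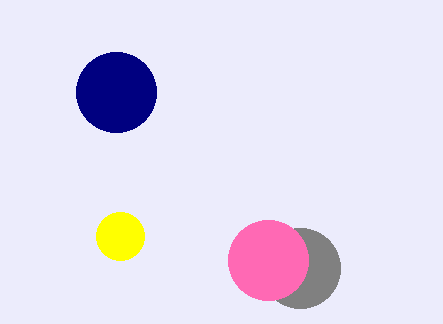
center_x_1 = 300, center_y_1 = 268, radius_1 = 40, center_x_2 = 268, center_y_2 = 260, radius_2 = 40, center_x_3 = 116, center_y_3 = 92, radius_3 = 40, center_x_4 = 120, center_y_4 = 236, radius_4 = 24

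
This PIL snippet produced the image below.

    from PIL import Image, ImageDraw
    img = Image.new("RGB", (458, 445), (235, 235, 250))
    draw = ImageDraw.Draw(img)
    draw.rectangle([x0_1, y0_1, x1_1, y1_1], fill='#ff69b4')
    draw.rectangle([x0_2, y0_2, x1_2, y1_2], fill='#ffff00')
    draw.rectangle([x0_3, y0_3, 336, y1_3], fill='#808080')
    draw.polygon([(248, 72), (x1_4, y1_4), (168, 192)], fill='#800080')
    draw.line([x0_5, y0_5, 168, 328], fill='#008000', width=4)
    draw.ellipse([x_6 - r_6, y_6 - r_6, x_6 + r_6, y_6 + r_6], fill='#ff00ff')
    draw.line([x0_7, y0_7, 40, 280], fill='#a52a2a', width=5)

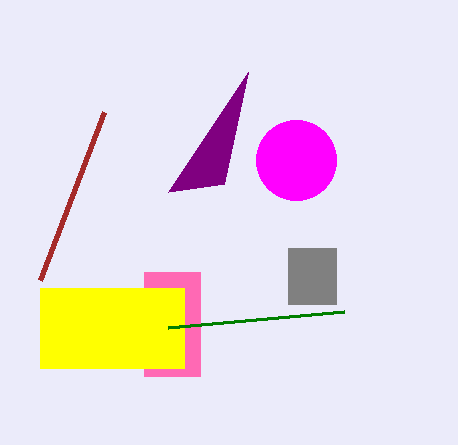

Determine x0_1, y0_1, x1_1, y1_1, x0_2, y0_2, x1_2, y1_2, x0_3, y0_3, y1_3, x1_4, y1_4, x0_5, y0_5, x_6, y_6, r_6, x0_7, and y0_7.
x0_1 = 144, y0_1 = 272, x1_1 = 200, y1_1 = 376, x0_2 = 40, y0_2 = 288, x1_2 = 184, y1_2 = 368, x0_3 = 288, y0_3 = 248, y1_3 = 304, x1_4 = 224, y1_4 = 184, x0_5 = 344, y0_5 = 312, x_6 = 296, y_6 = 160, r_6 = 40, x0_7 = 104, y0_7 = 112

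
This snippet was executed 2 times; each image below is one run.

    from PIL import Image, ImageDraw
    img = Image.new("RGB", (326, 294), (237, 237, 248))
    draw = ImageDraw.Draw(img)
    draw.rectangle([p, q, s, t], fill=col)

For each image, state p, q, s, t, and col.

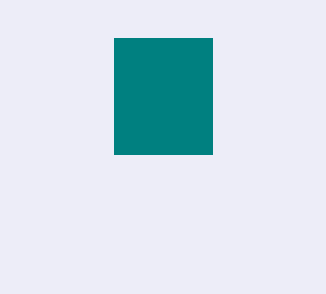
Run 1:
p = 114
q = 38
s = 212
t = 154
col = 'teal'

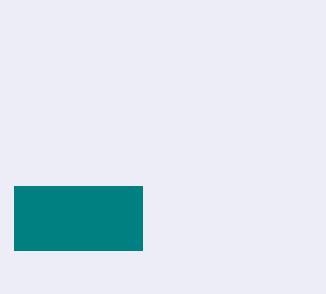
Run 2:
p = 14, q = 186, s = 142, t = 250, col = 'teal'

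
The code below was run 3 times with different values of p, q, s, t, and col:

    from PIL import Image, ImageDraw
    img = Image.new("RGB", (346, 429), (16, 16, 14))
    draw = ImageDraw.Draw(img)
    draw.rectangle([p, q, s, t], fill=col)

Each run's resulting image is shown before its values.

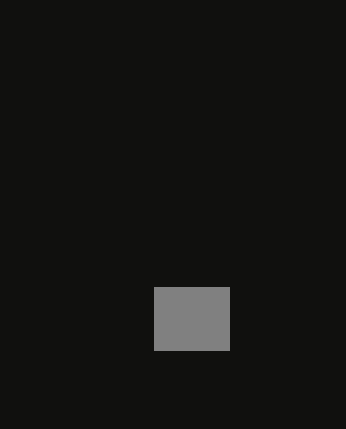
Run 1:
p = 154, q = 287, s = 229, t = 350, col = 'gray'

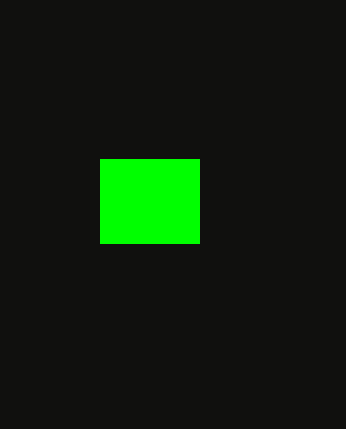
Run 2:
p = 100; q = 159; s = 199; t = 243; col = 'lime'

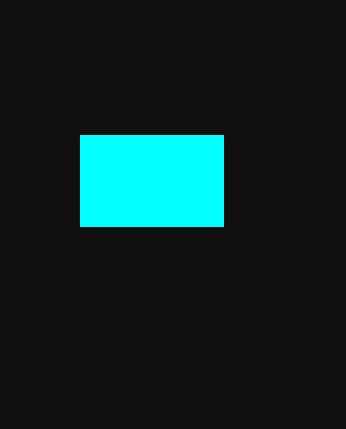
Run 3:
p = 80, q = 135, s = 223, t = 226, col = 'cyan'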